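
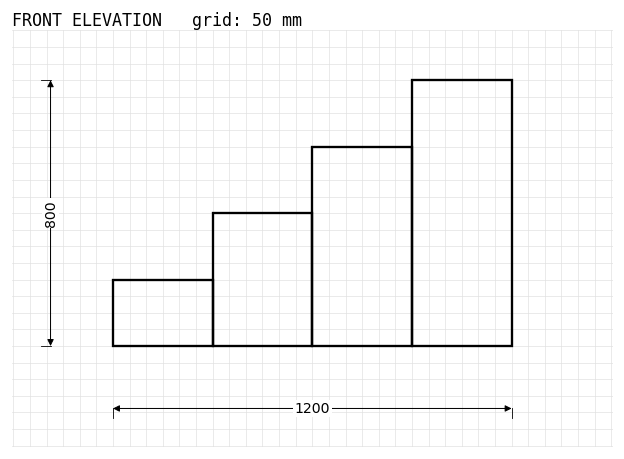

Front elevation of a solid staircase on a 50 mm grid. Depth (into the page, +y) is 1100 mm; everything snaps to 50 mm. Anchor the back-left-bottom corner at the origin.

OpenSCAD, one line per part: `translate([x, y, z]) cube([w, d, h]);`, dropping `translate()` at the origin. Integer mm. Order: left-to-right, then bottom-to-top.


cube([300, 1100, 200]);
translate([300, 0, 0]) cube([300, 1100, 400]);
translate([600, 0, 0]) cube([300, 1100, 600]);
translate([900, 0, 0]) cube([300, 1100, 800]);


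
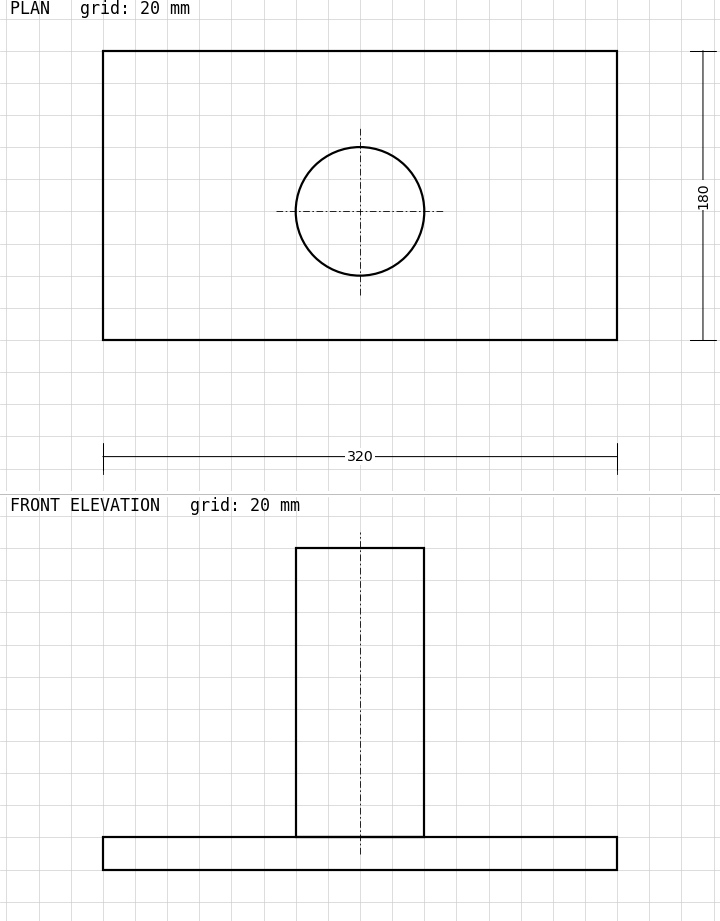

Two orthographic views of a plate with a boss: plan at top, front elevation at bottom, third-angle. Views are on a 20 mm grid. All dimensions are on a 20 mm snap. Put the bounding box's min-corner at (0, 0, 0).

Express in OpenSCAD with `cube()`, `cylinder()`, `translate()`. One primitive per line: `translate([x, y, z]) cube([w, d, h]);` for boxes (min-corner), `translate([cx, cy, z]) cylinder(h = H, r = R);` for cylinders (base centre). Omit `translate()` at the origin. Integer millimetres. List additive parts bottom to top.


cube([320, 180, 20]);
translate([160, 80, 20]) cylinder(h = 180, r = 40);


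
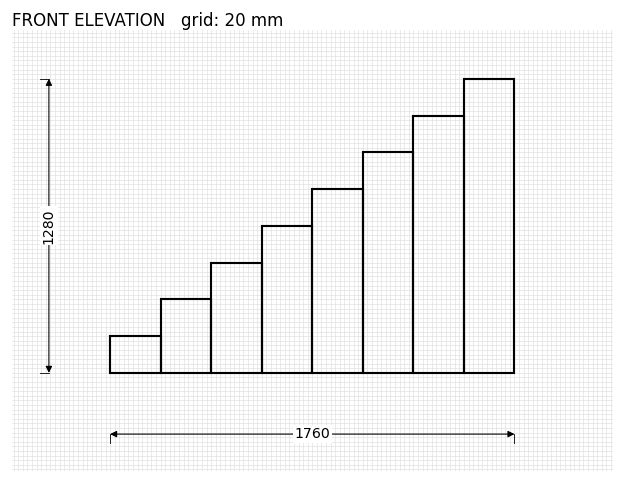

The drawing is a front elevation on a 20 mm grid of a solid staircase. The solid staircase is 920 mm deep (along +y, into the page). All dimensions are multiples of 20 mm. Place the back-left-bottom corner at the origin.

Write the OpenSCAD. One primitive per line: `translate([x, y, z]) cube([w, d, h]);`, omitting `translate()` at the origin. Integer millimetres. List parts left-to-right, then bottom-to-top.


cube([220, 920, 160]);
translate([220, 0, 0]) cube([220, 920, 320]);
translate([440, 0, 0]) cube([220, 920, 480]);
translate([660, 0, 0]) cube([220, 920, 640]);
translate([880, 0, 0]) cube([220, 920, 800]);
translate([1100, 0, 0]) cube([220, 920, 960]);
translate([1320, 0, 0]) cube([220, 920, 1120]);
translate([1540, 0, 0]) cube([220, 920, 1280]);


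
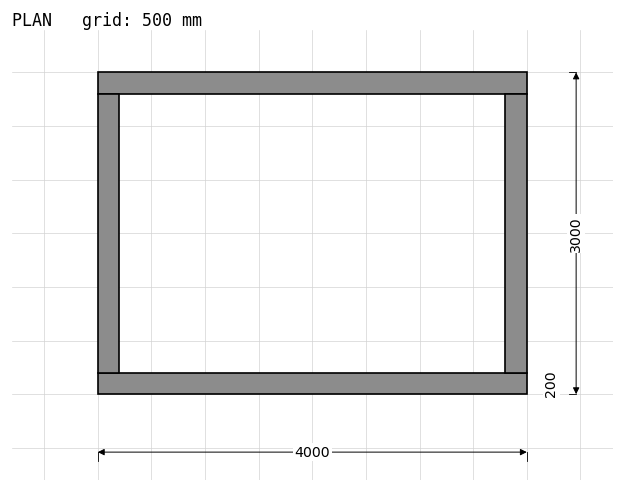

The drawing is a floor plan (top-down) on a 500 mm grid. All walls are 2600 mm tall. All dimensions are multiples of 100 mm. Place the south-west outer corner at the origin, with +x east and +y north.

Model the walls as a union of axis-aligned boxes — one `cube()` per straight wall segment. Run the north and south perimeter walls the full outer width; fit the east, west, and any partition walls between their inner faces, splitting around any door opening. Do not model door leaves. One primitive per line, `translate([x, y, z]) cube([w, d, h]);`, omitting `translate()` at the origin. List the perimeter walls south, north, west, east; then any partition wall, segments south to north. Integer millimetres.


cube([4000, 200, 2600]);
translate([0, 2800, 0]) cube([4000, 200, 2600]);
translate([0, 200, 0]) cube([200, 2600, 2600]);
translate([3800, 200, 0]) cube([200, 2600, 2600]);


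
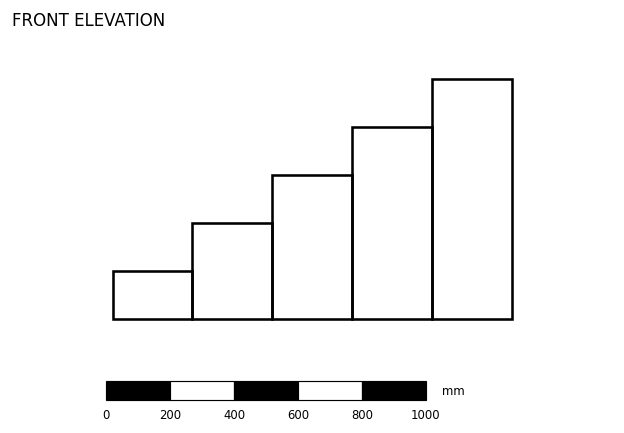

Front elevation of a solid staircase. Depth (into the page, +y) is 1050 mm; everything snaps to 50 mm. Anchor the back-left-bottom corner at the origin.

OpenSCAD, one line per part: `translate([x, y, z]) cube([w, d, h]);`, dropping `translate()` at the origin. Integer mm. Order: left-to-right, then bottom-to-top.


cube([250, 1050, 150]);
translate([250, 0, 0]) cube([250, 1050, 300]);
translate([500, 0, 0]) cube([250, 1050, 450]);
translate([750, 0, 0]) cube([250, 1050, 600]);
translate([1000, 0, 0]) cube([250, 1050, 750]);


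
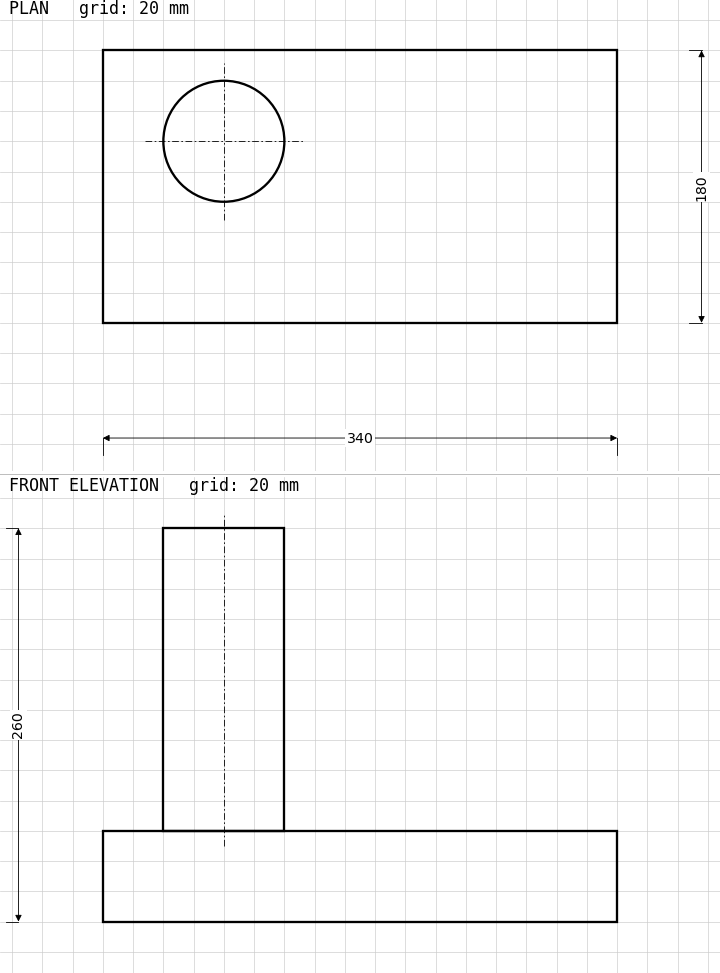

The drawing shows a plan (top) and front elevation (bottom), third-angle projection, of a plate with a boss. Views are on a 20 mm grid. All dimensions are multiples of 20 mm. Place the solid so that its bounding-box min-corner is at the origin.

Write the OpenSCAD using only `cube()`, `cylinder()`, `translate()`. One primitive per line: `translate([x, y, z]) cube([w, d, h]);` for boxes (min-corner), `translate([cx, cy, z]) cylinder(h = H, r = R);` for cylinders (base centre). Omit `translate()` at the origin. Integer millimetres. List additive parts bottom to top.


cube([340, 180, 60]);
translate([80, 120, 60]) cylinder(h = 200, r = 40);


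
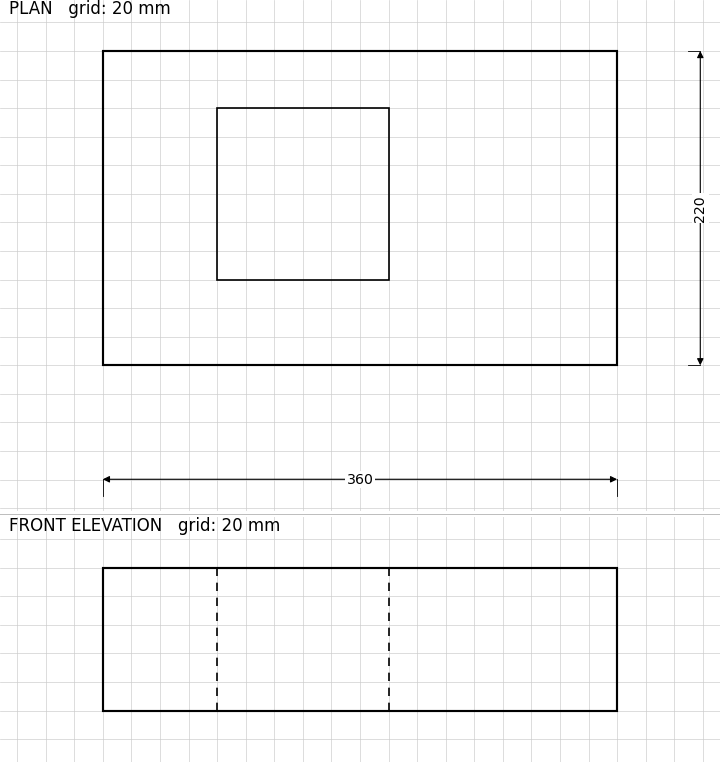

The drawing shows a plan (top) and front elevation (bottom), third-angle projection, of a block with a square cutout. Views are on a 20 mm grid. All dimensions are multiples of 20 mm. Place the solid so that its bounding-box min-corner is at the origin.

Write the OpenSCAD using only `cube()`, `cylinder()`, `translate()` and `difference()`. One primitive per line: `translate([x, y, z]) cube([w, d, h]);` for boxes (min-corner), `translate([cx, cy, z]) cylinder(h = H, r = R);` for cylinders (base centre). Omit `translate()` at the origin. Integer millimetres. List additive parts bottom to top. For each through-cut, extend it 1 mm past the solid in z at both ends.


difference() {
  cube([360, 220, 100]);
  translate([80, 60, -1]) cube([120, 120, 102]);
}


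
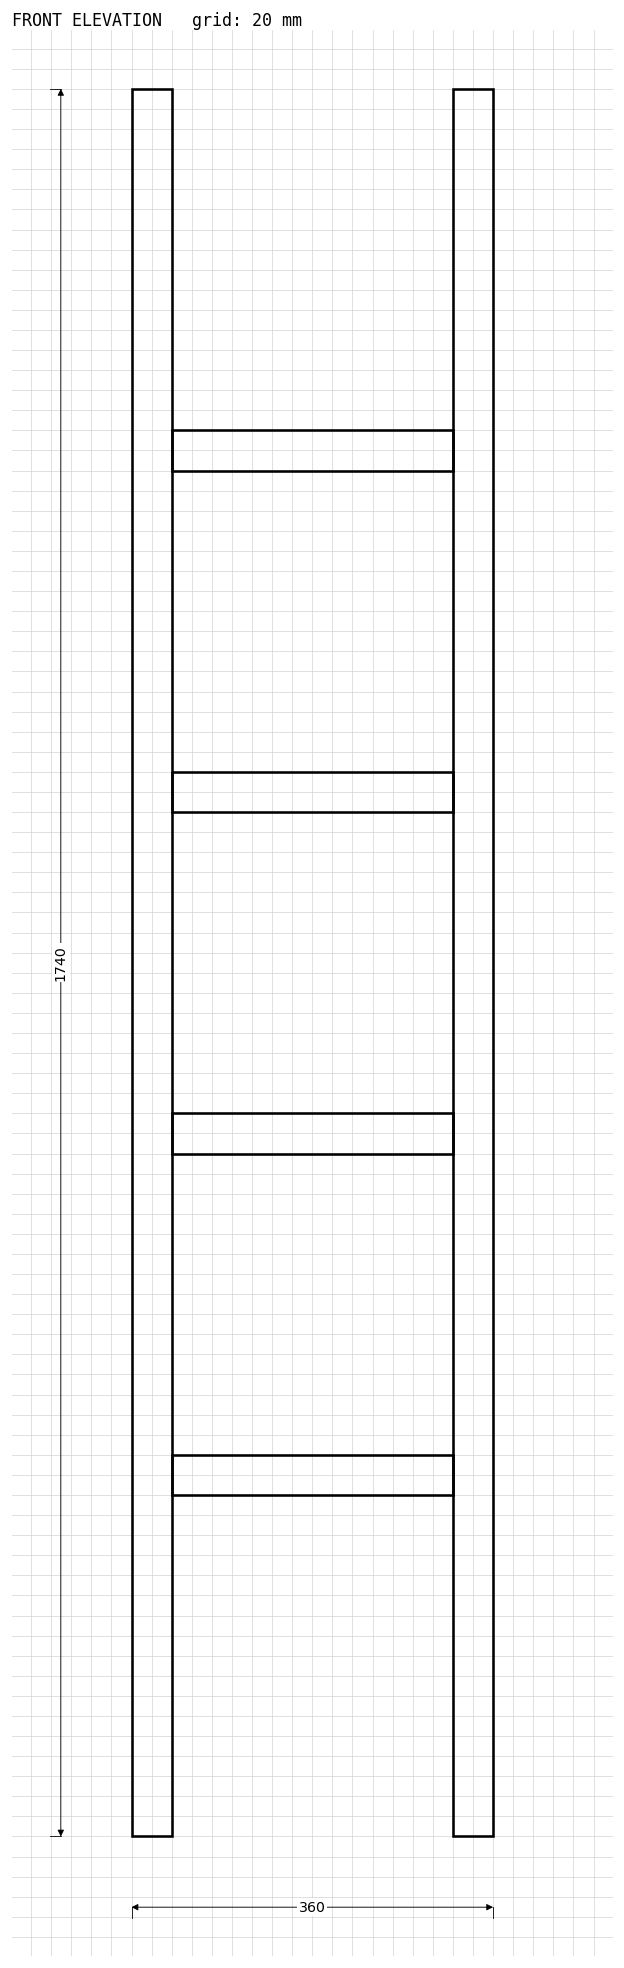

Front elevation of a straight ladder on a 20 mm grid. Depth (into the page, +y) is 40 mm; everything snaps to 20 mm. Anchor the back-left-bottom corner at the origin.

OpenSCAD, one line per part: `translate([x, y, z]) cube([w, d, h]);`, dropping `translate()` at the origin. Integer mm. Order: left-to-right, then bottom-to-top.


cube([40, 40, 1740]);
translate([40, 0, 340]) cube([280, 40, 40]);
translate([40, 0, 680]) cube([280, 40, 40]);
translate([40, 0, 1020]) cube([280, 40, 40]);
translate([40, 0, 1360]) cube([280, 40, 40]);
translate([320, 0, 0]) cube([40, 40, 1740]);


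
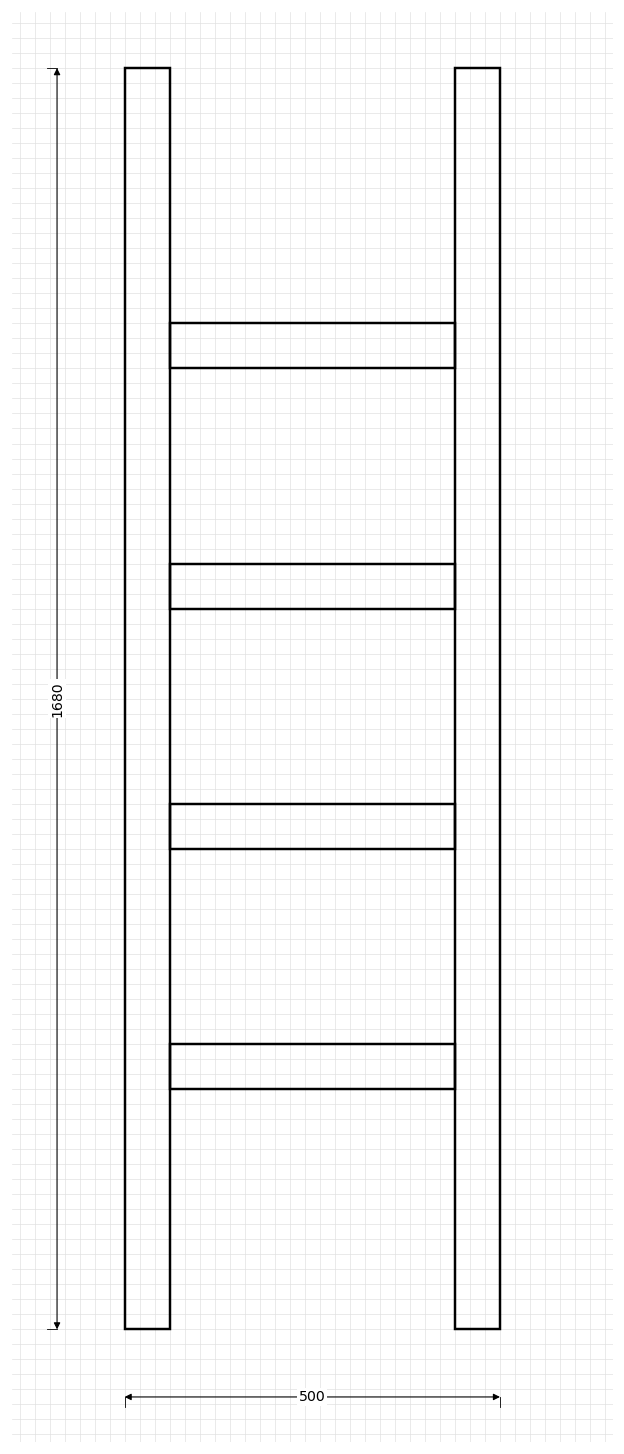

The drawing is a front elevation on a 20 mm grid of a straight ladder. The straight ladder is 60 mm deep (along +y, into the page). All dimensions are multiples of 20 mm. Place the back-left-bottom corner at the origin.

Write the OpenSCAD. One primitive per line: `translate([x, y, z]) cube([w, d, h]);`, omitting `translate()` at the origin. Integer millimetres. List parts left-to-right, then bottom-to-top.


cube([60, 60, 1680]);
translate([60, 0, 320]) cube([380, 60, 60]);
translate([60, 0, 640]) cube([380, 60, 60]);
translate([60, 0, 960]) cube([380, 60, 60]);
translate([60, 0, 1280]) cube([380, 60, 60]);
translate([440, 0, 0]) cube([60, 60, 1680]);


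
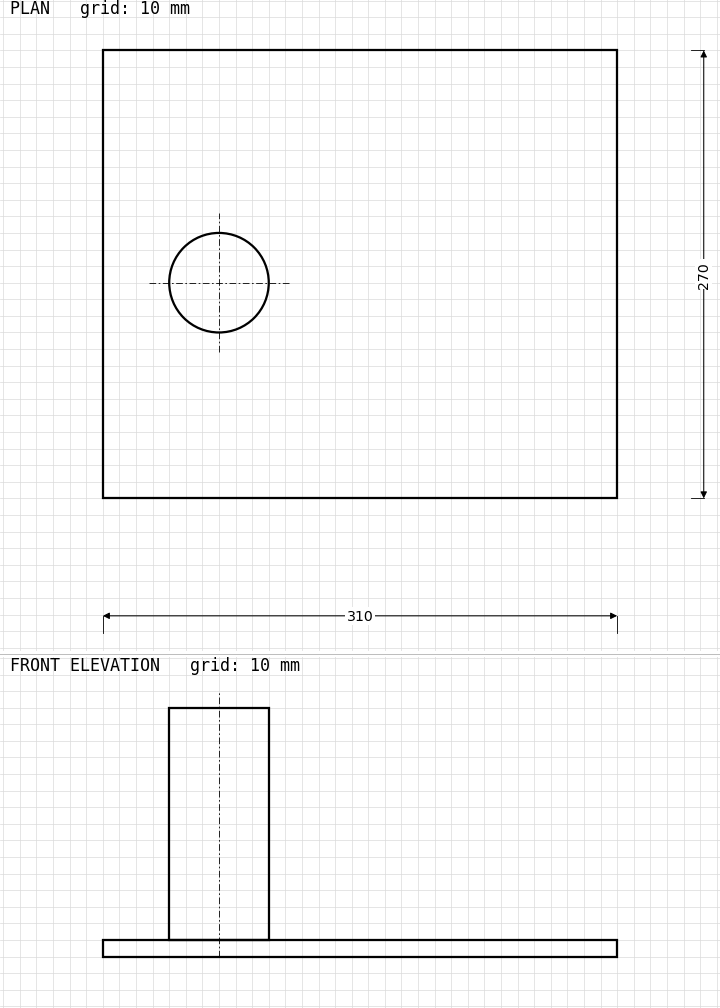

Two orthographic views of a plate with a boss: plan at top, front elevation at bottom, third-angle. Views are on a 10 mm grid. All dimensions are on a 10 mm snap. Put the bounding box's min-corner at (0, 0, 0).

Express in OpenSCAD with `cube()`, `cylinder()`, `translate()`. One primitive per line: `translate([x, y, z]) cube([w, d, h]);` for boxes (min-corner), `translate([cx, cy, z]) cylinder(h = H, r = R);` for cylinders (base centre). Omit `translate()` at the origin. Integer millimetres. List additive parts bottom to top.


cube([310, 270, 10]);
translate([70, 130, 10]) cylinder(h = 140, r = 30);


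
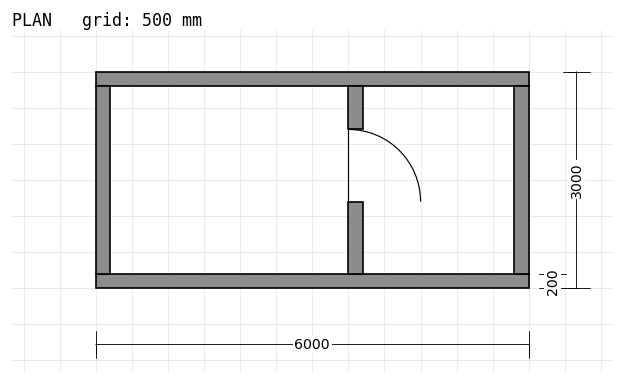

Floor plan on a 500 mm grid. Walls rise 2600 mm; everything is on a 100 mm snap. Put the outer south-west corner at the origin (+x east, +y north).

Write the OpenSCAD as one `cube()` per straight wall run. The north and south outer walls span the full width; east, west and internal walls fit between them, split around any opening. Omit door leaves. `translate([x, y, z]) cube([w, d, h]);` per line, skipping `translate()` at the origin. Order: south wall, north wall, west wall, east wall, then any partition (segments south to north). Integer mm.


cube([6000, 200, 2600]);
translate([0, 2800, 0]) cube([6000, 200, 2600]);
translate([0, 200, 0]) cube([200, 2600, 2600]);
translate([5800, 200, 0]) cube([200, 2600, 2600]);
translate([3500, 200, 0]) cube([200, 1000, 2600]);
translate([3500, 2200, 0]) cube([200, 600, 2600]);


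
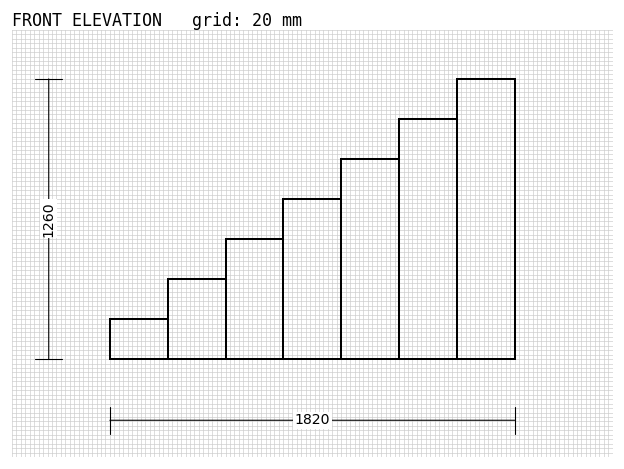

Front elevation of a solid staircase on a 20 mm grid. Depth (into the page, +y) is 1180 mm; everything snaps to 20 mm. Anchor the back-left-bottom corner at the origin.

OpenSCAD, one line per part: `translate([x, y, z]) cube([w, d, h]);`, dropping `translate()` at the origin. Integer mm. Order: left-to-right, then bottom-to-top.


cube([260, 1180, 180]);
translate([260, 0, 0]) cube([260, 1180, 360]);
translate([520, 0, 0]) cube([260, 1180, 540]);
translate([780, 0, 0]) cube([260, 1180, 720]);
translate([1040, 0, 0]) cube([260, 1180, 900]);
translate([1300, 0, 0]) cube([260, 1180, 1080]);
translate([1560, 0, 0]) cube([260, 1180, 1260]);


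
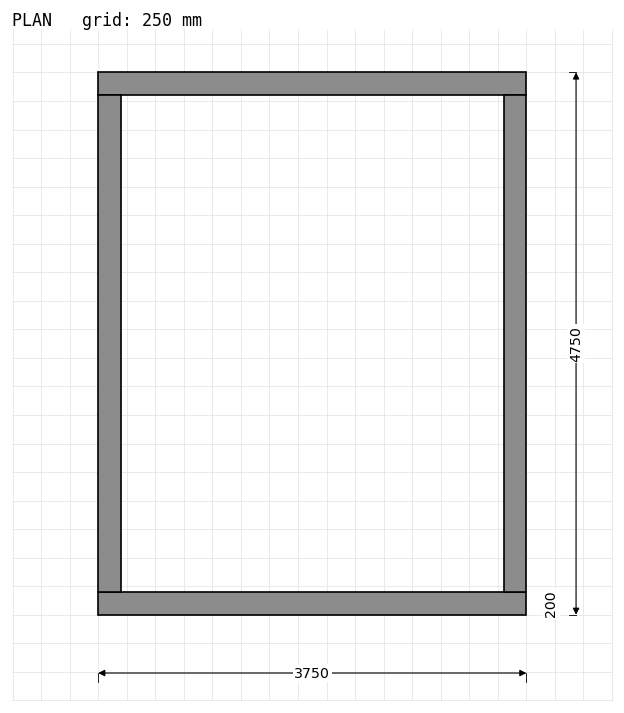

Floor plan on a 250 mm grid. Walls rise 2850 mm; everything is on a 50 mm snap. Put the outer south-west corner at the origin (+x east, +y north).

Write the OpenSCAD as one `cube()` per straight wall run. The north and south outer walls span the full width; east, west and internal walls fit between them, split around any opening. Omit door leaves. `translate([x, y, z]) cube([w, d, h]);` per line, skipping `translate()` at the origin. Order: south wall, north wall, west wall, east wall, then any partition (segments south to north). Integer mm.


cube([3750, 200, 2850]);
translate([0, 4550, 0]) cube([3750, 200, 2850]);
translate([0, 200, 0]) cube([200, 4350, 2850]);
translate([3550, 200, 0]) cube([200, 4350, 2850]);


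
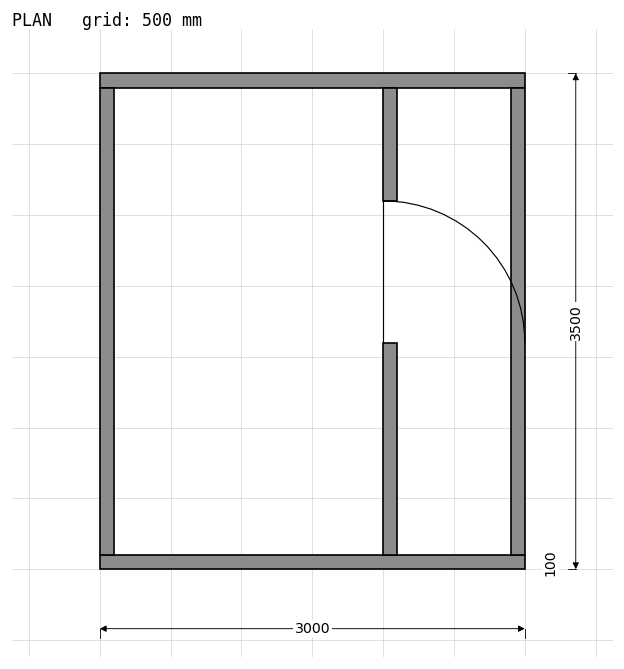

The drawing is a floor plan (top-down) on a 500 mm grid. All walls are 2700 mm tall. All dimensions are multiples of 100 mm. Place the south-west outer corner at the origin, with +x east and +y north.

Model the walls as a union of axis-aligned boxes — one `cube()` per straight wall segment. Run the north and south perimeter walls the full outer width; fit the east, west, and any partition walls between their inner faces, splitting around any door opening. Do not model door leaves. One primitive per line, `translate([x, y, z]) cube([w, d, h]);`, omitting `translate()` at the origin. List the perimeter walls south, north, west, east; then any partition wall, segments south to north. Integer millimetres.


cube([3000, 100, 2700]);
translate([0, 3400, 0]) cube([3000, 100, 2700]);
translate([0, 100, 0]) cube([100, 3300, 2700]);
translate([2900, 100, 0]) cube([100, 3300, 2700]);
translate([2000, 100, 0]) cube([100, 1500, 2700]);
translate([2000, 2600, 0]) cube([100, 800, 2700]);


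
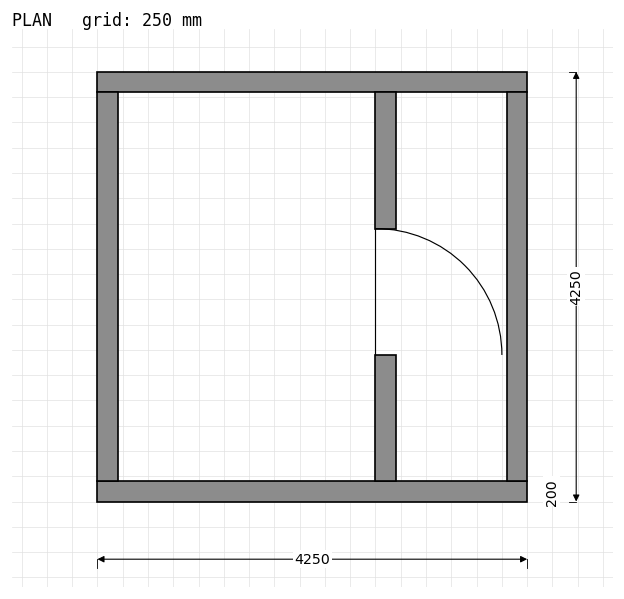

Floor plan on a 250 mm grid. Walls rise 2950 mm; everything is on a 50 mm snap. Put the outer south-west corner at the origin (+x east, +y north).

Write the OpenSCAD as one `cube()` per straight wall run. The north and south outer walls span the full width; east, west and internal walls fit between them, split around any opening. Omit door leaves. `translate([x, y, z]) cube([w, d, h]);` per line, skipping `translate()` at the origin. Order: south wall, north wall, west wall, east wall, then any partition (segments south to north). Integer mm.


cube([4250, 200, 2950]);
translate([0, 4050, 0]) cube([4250, 200, 2950]);
translate([0, 200, 0]) cube([200, 3850, 2950]);
translate([4050, 200, 0]) cube([200, 3850, 2950]);
translate([2750, 200, 0]) cube([200, 1250, 2950]);
translate([2750, 2700, 0]) cube([200, 1350, 2950]);


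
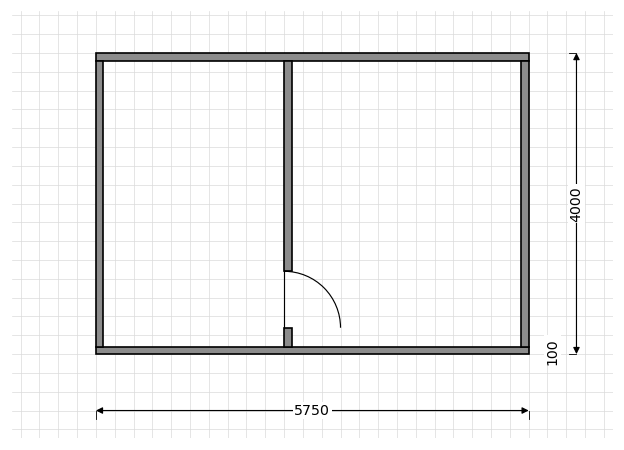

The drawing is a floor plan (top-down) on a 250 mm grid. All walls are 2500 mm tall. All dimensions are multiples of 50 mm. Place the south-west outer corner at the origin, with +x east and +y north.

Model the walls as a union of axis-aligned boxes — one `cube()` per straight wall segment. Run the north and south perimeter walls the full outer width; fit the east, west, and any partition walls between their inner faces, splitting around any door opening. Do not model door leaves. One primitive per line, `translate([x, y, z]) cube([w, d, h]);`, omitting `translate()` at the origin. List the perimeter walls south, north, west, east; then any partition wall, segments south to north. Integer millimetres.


cube([5750, 100, 2500]);
translate([0, 3900, 0]) cube([5750, 100, 2500]);
translate([0, 100, 0]) cube([100, 3800, 2500]);
translate([5650, 100, 0]) cube([100, 3800, 2500]);
translate([2500, 100, 0]) cube([100, 250, 2500]);
translate([2500, 1100, 0]) cube([100, 2800, 2500]);


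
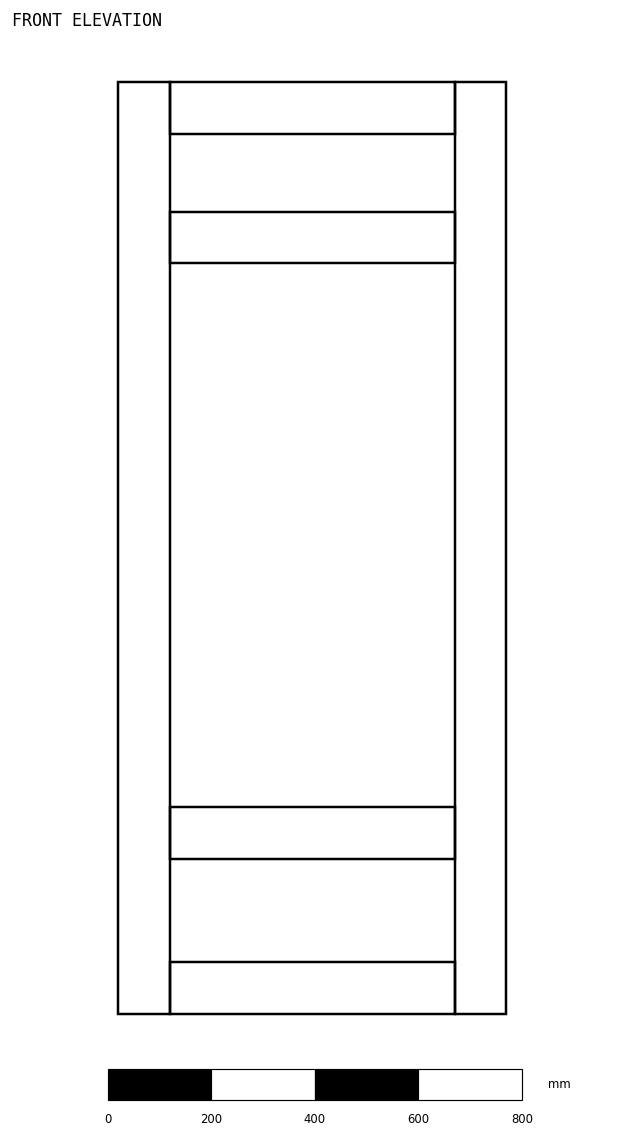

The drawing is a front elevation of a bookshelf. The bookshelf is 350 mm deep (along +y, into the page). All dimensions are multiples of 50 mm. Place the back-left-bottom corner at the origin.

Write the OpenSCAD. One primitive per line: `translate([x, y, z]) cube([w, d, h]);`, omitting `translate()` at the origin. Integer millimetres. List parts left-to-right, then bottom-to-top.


cube([100, 350, 1800]);
translate([100, 0, 0]) cube([550, 350, 100]);
translate([100, 0, 300]) cube([550, 350, 100]);
translate([100, 0, 1450]) cube([550, 350, 100]);
translate([100, 0, 1700]) cube([550, 350, 100]);
translate([650, 0, 0]) cube([100, 350, 1800]);


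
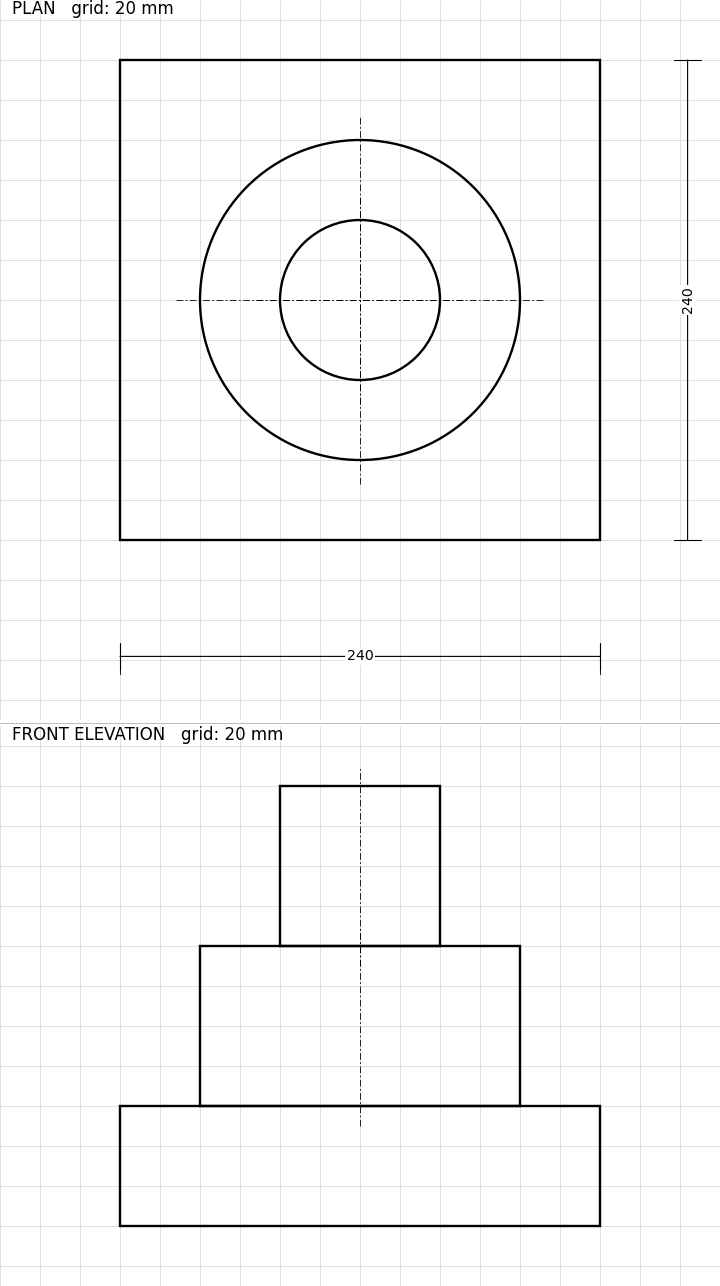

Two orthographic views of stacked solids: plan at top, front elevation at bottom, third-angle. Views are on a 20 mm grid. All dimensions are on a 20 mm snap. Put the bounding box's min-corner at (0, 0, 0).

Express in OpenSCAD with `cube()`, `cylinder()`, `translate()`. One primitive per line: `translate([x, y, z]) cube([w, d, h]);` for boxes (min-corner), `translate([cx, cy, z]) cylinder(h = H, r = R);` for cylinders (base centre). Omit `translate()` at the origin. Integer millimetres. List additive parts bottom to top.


cube([240, 240, 60]);
translate([120, 120, 60]) cylinder(h = 80, r = 80);
translate([120, 120, 140]) cylinder(h = 80, r = 40);


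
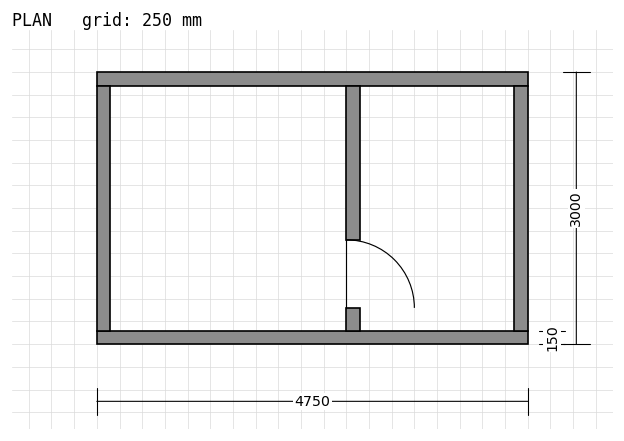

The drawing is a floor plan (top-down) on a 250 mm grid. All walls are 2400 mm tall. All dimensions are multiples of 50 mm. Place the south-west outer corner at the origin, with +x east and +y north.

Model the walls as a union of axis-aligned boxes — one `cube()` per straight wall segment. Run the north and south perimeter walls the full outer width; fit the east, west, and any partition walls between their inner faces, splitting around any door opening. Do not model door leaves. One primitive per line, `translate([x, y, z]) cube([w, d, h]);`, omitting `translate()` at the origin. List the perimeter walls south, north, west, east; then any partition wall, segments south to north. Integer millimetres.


cube([4750, 150, 2400]);
translate([0, 2850, 0]) cube([4750, 150, 2400]);
translate([0, 150, 0]) cube([150, 2700, 2400]);
translate([4600, 150, 0]) cube([150, 2700, 2400]);
translate([2750, 150, 0]) cube([150, 250, 2400]);
translate([2750, 1150, 0]) cube([150, 1700, 2400]);


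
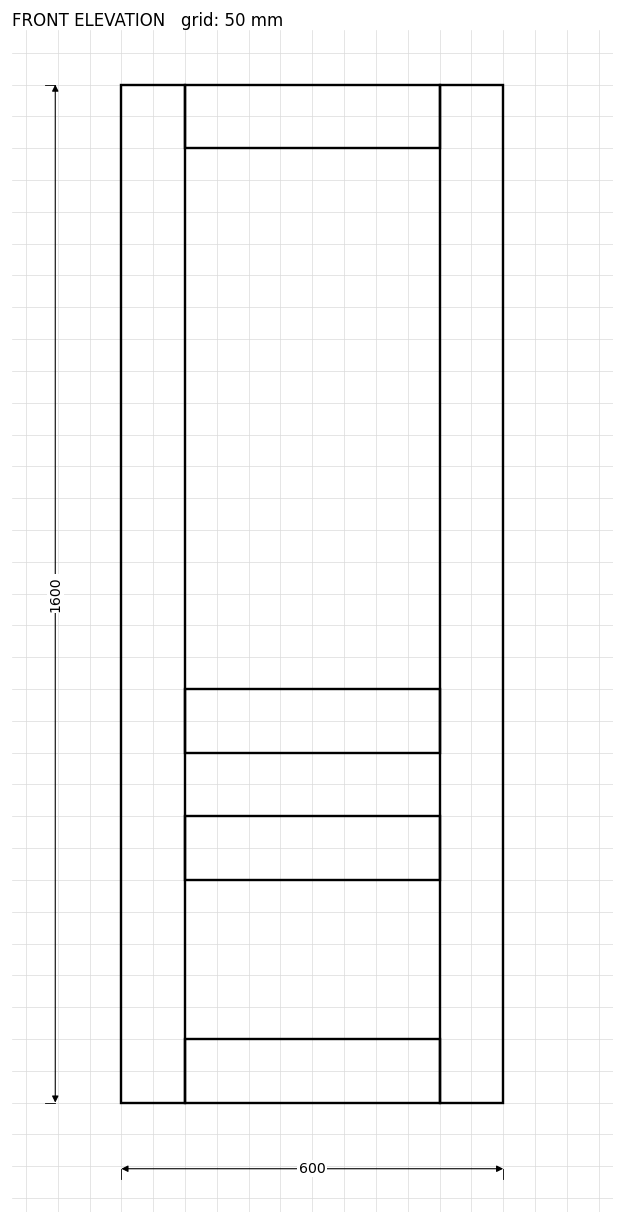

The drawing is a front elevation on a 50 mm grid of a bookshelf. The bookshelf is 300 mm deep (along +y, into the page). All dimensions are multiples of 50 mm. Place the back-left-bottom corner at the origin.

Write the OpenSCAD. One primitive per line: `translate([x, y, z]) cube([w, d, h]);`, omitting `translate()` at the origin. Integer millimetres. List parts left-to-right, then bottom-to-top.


cube([100, 300, 1600]);
translate([100, 0, 0]) cube([400, 300, 100]);
translate([100, 0, 350]) cube([400, 300, 100]);
translate([100, 0, 550]) cube([400, 300, 100]);
translate([100, 0, 1500]) cube([400, 300, 100]);
translate([500, 0, 0]) cube([100, 300, 1600]);


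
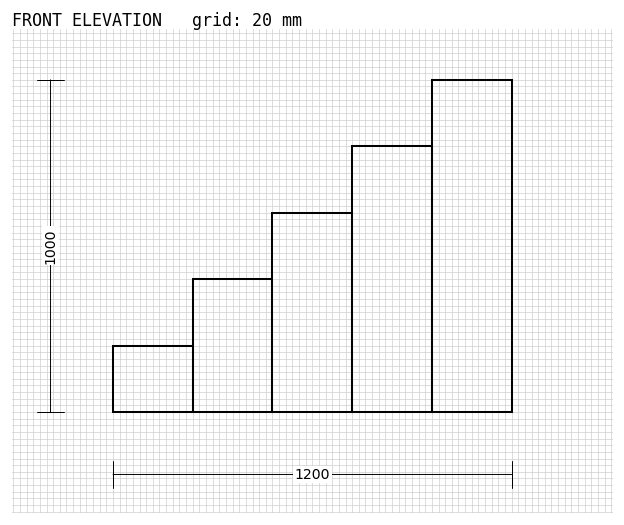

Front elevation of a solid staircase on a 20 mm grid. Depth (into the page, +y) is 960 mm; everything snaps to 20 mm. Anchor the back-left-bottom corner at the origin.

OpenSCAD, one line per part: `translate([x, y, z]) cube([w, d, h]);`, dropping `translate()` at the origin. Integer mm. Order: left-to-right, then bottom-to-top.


cube([240, 960, 200]);
translate([240, 0, 0]) cube([240, 960, 400]);
translate([480, 0, 0]) cube([240, 960, 600]);
translate([720, 0, 0]) cube([240, 960, 800]);
translate([960, 0, 0]) cube([240, 960, 1000]);


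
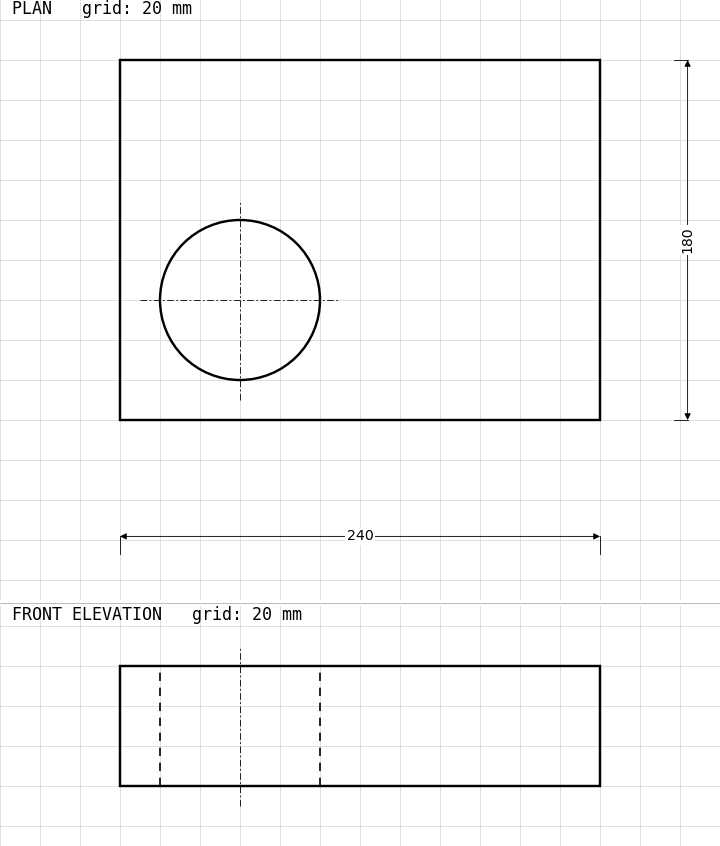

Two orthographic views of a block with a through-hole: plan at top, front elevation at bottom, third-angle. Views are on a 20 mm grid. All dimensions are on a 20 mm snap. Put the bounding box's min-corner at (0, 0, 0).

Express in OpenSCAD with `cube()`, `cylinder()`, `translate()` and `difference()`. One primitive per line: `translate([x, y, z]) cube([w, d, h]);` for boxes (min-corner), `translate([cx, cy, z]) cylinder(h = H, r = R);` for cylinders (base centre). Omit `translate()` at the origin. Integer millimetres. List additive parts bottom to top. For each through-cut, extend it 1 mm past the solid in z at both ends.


difference() {
  cube([240, 180, 60]);
  translate([60, 60, -1]) cylinder(h = 62, r = 40);
}


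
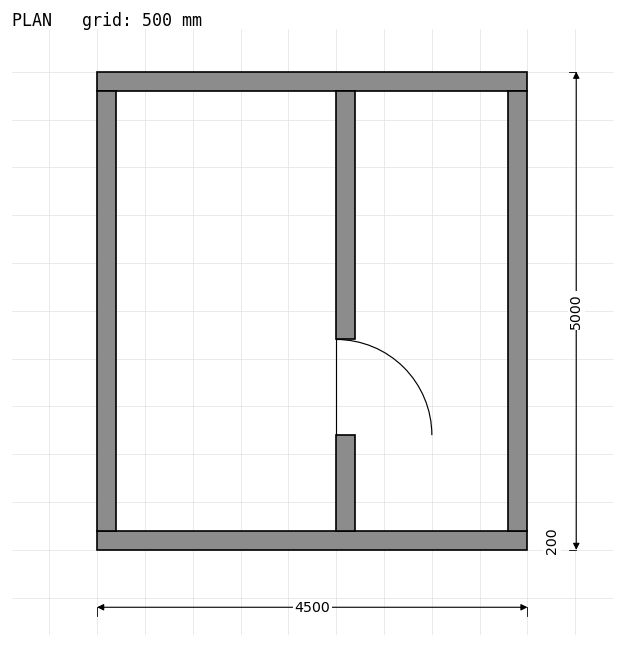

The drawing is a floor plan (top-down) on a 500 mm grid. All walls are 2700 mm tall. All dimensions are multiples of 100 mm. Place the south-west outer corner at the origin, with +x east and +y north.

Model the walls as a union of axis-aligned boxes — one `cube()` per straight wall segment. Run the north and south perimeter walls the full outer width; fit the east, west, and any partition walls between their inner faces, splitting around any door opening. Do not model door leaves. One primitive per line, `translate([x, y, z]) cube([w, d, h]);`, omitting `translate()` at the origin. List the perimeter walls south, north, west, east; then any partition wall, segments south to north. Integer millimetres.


cube([4500, 200, 2700]);
translate([0, 4800, 0]) cube([4500, 200, 2700]);
translate([0, 200, 0]) cube([200, 4600, 2700]);
translate([4300, 200, 0]) cube([200, 4600, 2700]);
translate([2500, 200, 0]) cube([200, 1000, 2700]);
translate([2500, 2200, 0]) cube([200, 2600, 2700]);


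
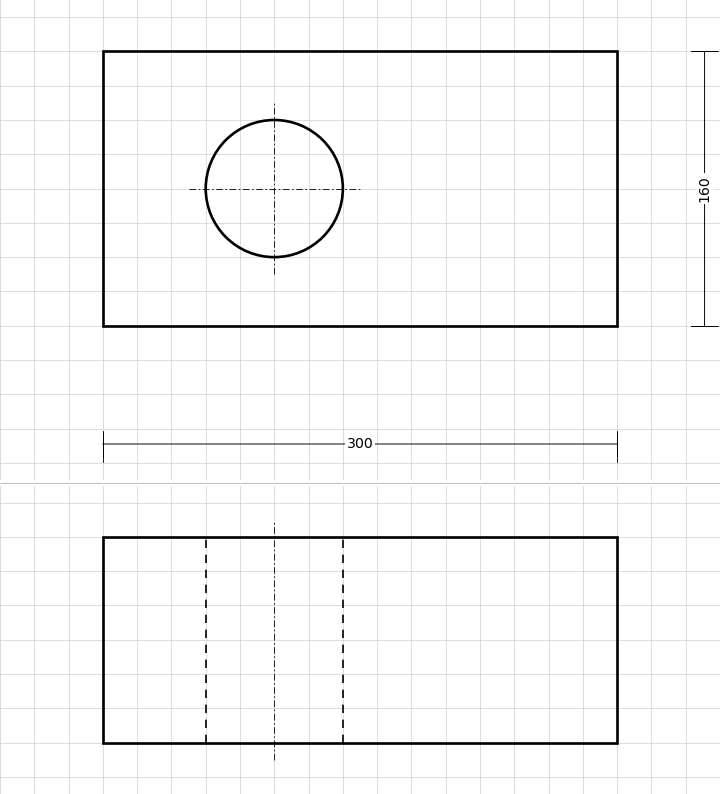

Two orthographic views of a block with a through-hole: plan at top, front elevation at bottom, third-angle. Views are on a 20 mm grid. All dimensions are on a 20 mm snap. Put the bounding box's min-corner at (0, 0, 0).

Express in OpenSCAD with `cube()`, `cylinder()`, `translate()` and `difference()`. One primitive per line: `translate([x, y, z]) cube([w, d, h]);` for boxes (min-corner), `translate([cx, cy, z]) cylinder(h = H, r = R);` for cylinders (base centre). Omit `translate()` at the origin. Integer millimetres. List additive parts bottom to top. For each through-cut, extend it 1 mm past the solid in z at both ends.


difference() {
  cube([300, 160, 120]);
  translate([100, 80, -1]) cylinder(h = 122, r = 40);
}


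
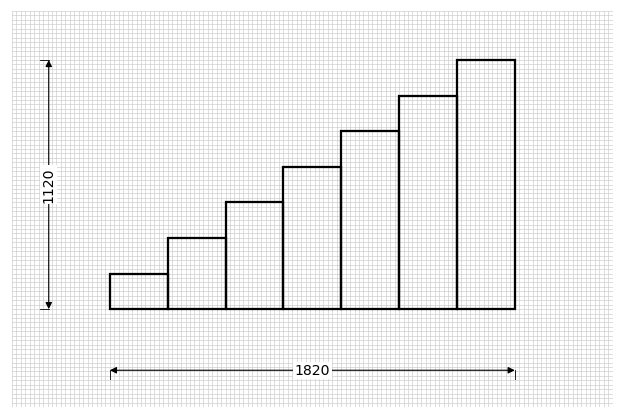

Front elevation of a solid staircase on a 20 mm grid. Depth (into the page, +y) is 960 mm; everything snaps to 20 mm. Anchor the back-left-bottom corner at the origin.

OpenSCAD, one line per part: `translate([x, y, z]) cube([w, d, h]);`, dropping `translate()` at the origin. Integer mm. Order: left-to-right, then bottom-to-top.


cube([260, 960, 160]);
translate([260, 0, 0]) cube([260, 960, 320]);
translate([520, 0, 0]) cube([260, 960, 480]);
translate([780, 0, 0]) cube([260, 960, 640]);
translate([1040, 0, 0]) cube([260, 960, 800]);
translate([1300, 0, 0]) cube([260, 960, 960]);
translate([1560, 0, 0]) cube([260, 960, 1120]);


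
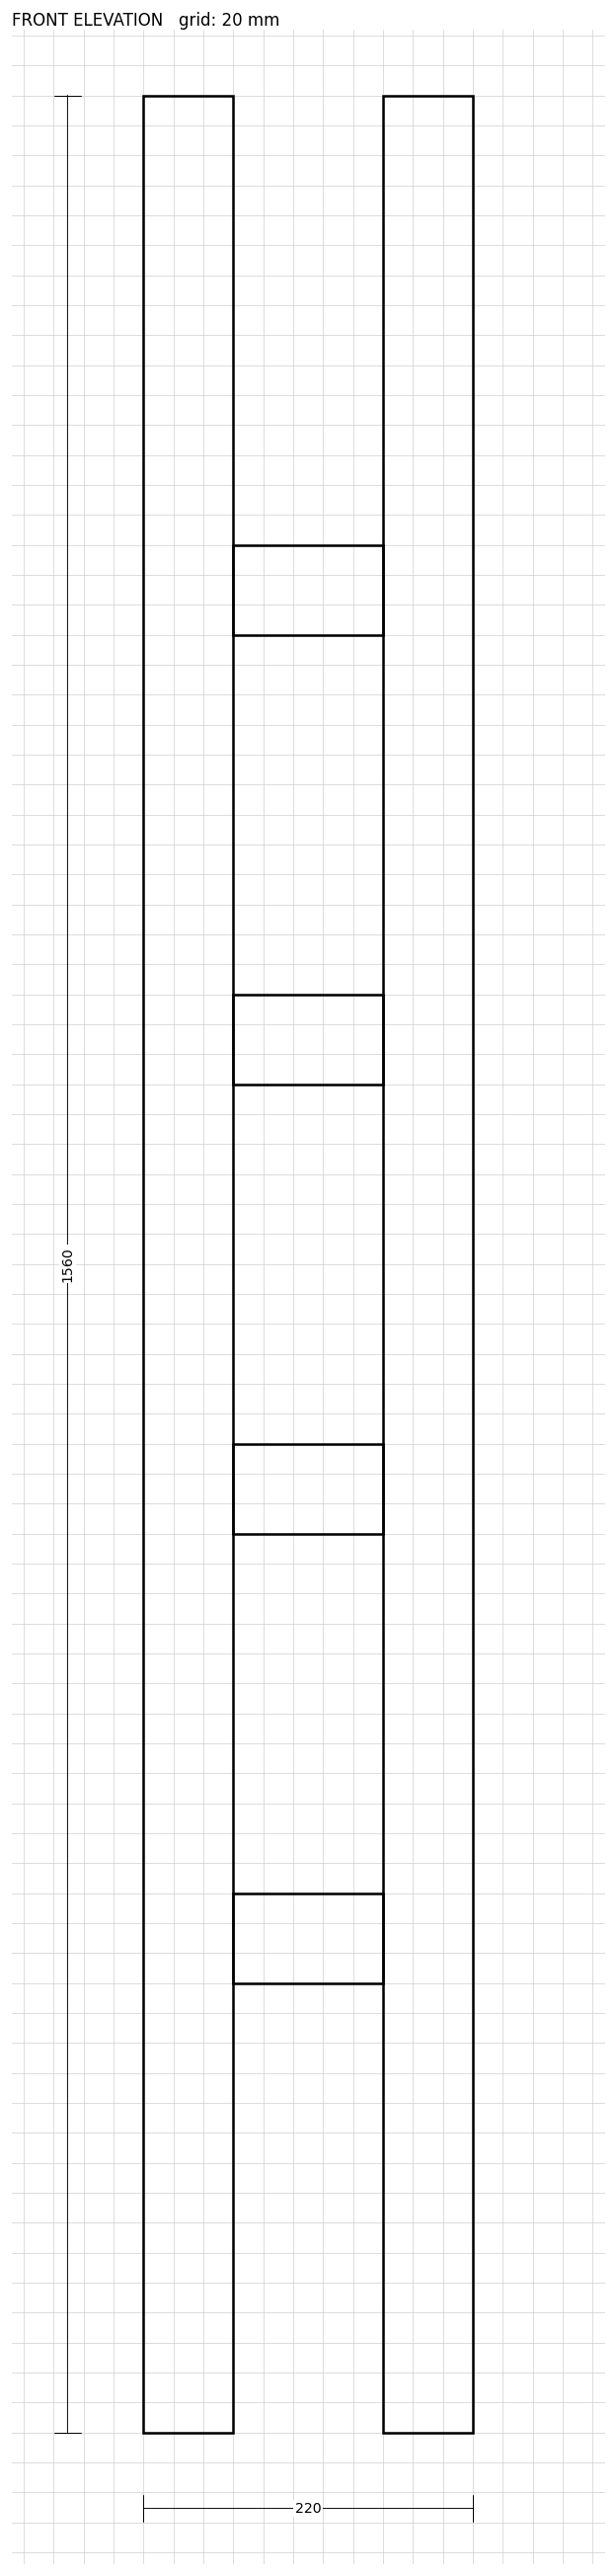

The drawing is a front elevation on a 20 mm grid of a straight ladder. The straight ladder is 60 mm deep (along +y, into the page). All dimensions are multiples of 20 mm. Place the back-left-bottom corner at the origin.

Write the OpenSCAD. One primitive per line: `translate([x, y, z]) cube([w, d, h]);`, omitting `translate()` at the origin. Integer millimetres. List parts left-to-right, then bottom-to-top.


cube([60, 60, 1560]);
translate([60, 0, 300]) cube([100, 60, 60]);
translate([60, 0, 600]) cube([100, 60, 60]);
translate([60, 0, 900]) cube([100, 60, 60]);
translate([60, 0, 1200]) cube([100, 60, 60]);
translate([160, 0, 0]) cube([60, 60, 1560]);


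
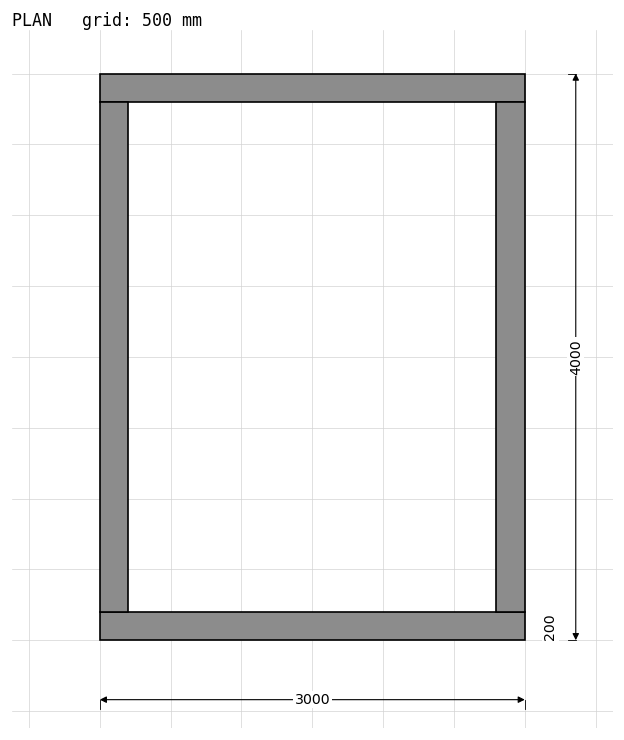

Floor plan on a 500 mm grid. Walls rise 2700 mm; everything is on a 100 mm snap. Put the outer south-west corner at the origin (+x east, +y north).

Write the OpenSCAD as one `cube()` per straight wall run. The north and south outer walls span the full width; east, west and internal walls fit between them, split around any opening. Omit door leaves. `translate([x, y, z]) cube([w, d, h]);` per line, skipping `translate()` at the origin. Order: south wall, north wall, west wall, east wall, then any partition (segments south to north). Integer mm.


cube([3000, 200, 2700]);
translate([0, 3800, 0]) cube([3000, 200, 2700]);
translate([0, 200, 0]) cube([200, 3600, 2700]);
translate([2800, 200, 0]) cube([200, 3600, 2700]);


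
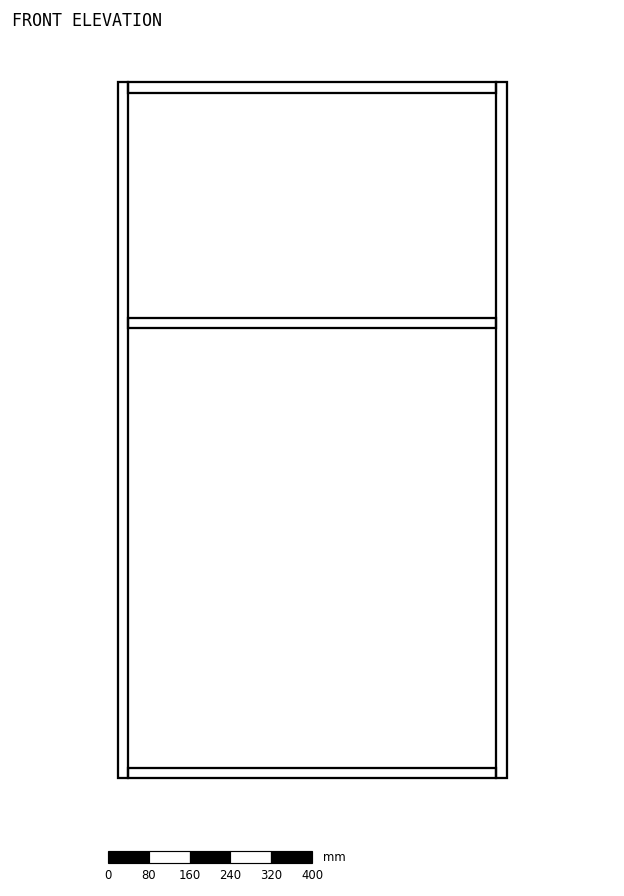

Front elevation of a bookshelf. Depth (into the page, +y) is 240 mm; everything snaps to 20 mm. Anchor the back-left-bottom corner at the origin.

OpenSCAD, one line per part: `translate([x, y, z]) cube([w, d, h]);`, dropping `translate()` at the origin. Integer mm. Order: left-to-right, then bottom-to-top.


cube([20, 240, 1360]);
translate([20, 0, 0]) cube([720, 240, 20]);
translate([20, 0, 880]) cube([720, 240, 20]);
translate([20, 0, 1340]) cube([720, 240, 20]);
translate([740, 0, 0]) cube([20, 240, 1360]);


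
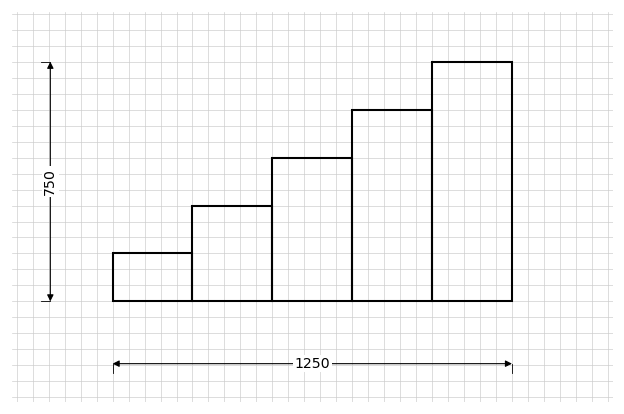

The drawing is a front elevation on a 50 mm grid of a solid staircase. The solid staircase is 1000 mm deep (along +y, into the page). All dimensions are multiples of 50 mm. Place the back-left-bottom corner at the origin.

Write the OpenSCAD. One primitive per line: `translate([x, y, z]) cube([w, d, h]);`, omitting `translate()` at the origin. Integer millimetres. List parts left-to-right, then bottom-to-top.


cube([250, 1000, 150]);
translate([250, 0, 0]) cube([250, 1000, 300]);
translate([500, 0, 0]) cube([250, 1000, 450]);
translate([750, 0, 0]) cube([250, 1000, 600]);
translate([1000, 0, 0]) cube([250, 1000, 750]);


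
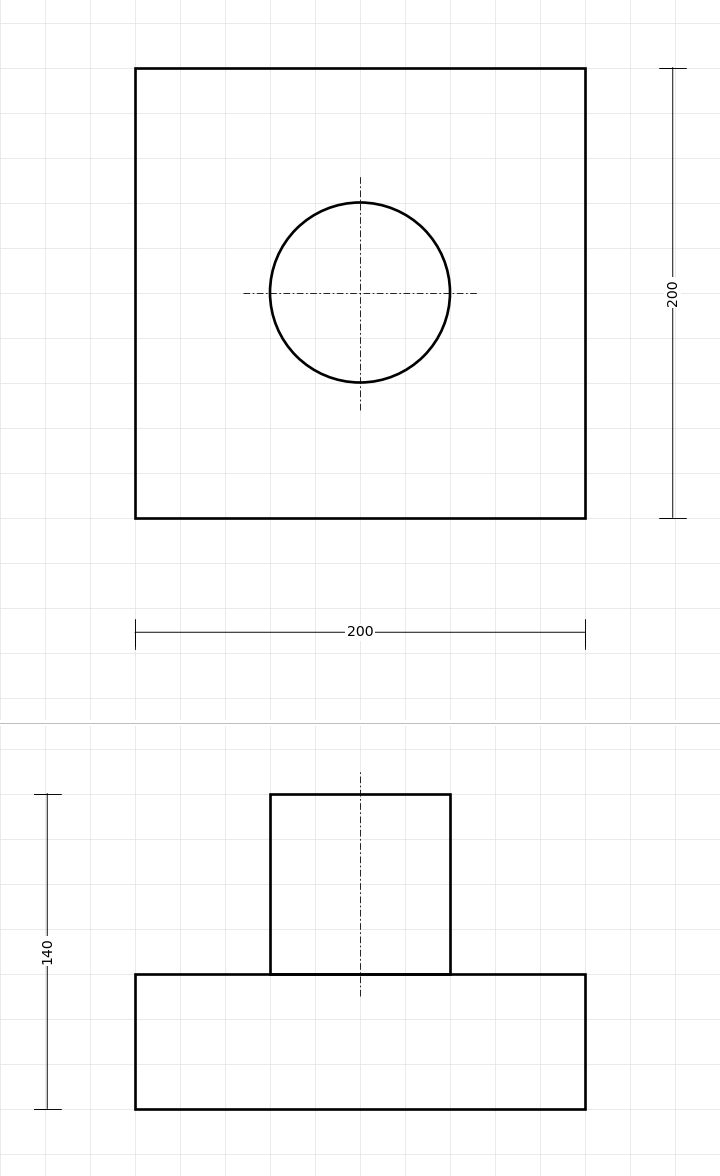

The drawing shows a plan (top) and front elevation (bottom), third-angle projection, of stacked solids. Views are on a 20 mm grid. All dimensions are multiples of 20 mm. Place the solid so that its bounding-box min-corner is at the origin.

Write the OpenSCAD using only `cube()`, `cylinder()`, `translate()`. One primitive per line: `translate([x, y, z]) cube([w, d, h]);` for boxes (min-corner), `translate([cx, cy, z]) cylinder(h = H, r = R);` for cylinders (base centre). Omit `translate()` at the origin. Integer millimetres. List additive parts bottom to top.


cube([200, 200, 60]);
translate([100, 100, 60]) cylinder(h = 80, r = 40);


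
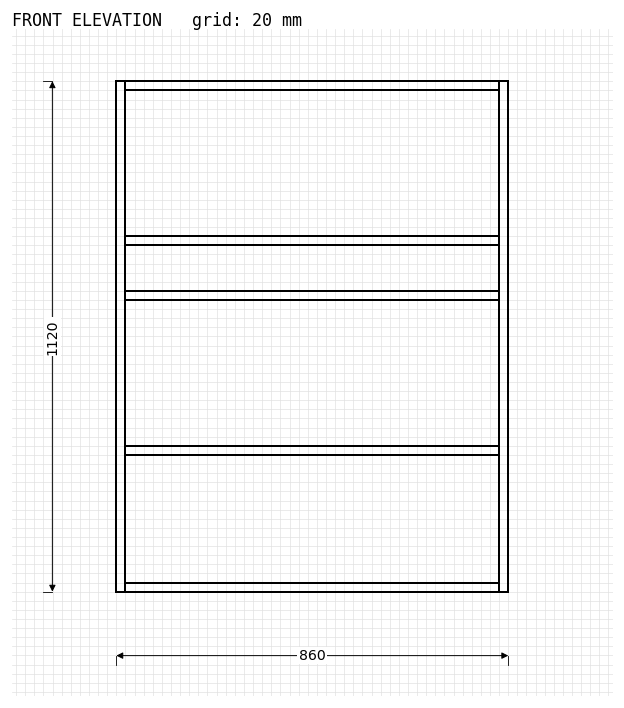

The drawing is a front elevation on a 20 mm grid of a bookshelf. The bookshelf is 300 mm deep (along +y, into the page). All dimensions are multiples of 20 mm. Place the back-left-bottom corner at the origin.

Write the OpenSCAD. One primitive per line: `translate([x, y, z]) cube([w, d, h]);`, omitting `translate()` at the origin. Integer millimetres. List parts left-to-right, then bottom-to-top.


cube([20, 300, 1120]);
translate([20, 0, 0]) cube([820, 300, 20]);
translate([20, 0, 300]) cube([820, 300, 20]);
translate([20, 0, 640]) cube([820, 300, 20]);
translate([20, 0, 760]) cube([820, 300, 20]);
translate([20, 0, 1100]) cube([820, 300, 20]);
translate([840, 0, 0]) cube([20, 300, 1120]);


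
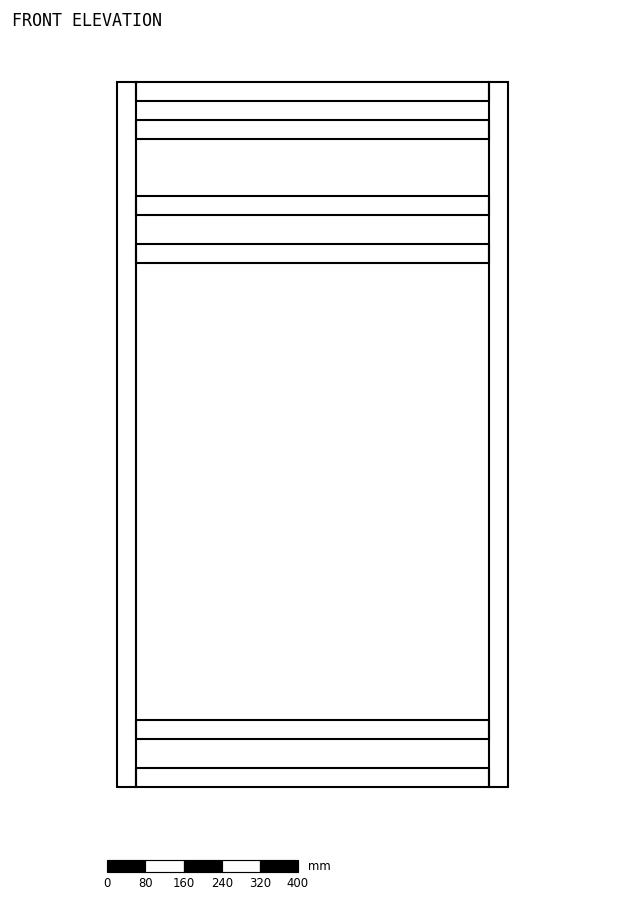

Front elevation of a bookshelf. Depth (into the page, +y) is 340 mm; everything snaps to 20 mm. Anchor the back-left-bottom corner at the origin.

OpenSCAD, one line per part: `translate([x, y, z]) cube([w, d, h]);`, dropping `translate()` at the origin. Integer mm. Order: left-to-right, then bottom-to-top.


cube([40, 340, 1480]);
translate([40, 0, 0]) cube([740, 340, 40]);
translate([40, 0, 100]) cube([740, 340, 40]);
translate([40, 0, 1100]) cube([740, 340, 40]);
translate([40, 0, 1200]) cube([740, 340, 40]);
translate([40, 0, 1360]) cube([740, 340, 40]);
translate([40, 0, 1440]) cube([740, 340, 40]);
translate([780, 0, 0]) cube([40, 340, 1480]);


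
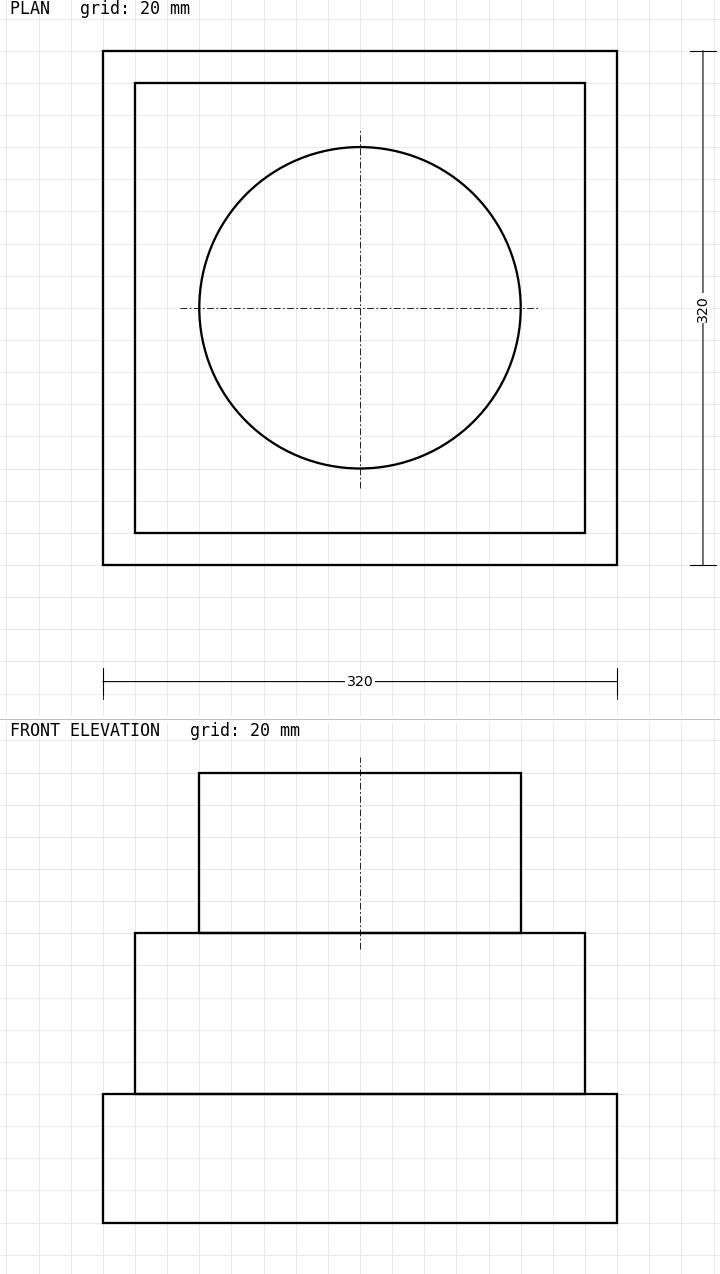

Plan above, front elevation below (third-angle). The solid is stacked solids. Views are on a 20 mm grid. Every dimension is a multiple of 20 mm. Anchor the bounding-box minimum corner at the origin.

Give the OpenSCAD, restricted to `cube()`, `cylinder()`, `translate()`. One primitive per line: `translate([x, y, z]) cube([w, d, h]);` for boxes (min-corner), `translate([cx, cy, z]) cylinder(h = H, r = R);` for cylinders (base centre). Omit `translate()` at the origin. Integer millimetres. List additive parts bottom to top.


cube([320, 320, 80]);
translate([20, 20, 80]) cube([280, 280, 100]);
translate([160, 160, 180]) cylinder(h = 100, r = 100);


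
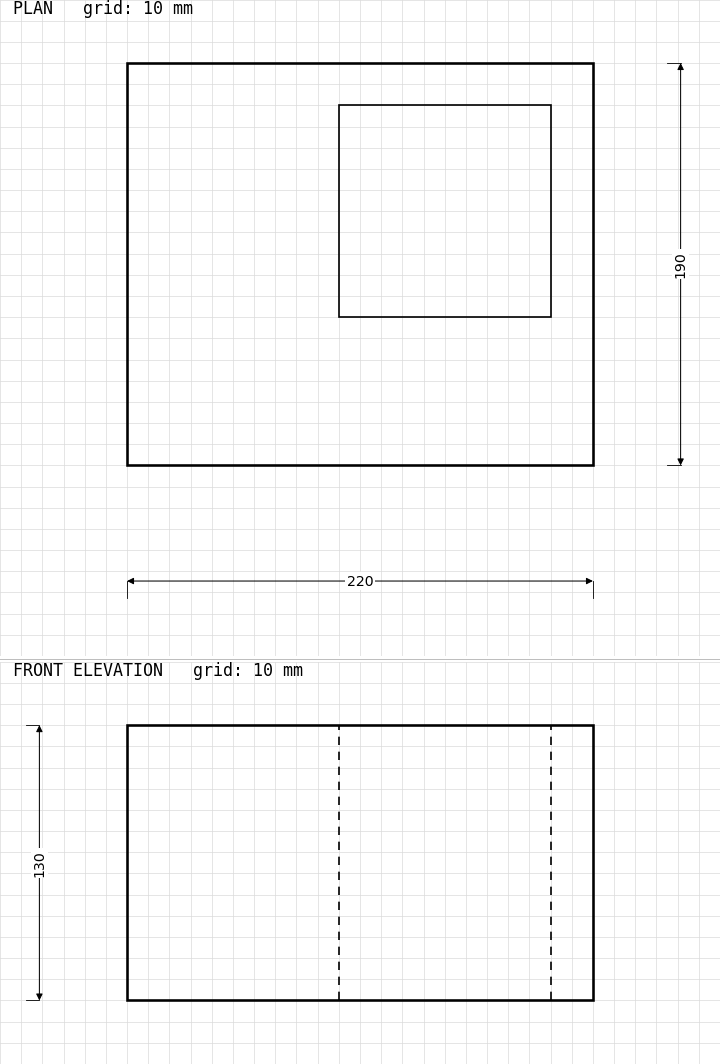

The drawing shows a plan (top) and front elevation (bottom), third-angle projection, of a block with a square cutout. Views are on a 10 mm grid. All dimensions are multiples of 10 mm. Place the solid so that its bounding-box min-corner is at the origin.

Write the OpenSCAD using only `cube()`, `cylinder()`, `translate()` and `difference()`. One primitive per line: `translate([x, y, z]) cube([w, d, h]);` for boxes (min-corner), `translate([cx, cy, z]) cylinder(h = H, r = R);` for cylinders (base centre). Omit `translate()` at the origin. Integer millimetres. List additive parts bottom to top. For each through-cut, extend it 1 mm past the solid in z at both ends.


difference() {
  cube([220, 190, 130]);
  translate([100, 70, -1]) cube([100, 100, 132]);
}


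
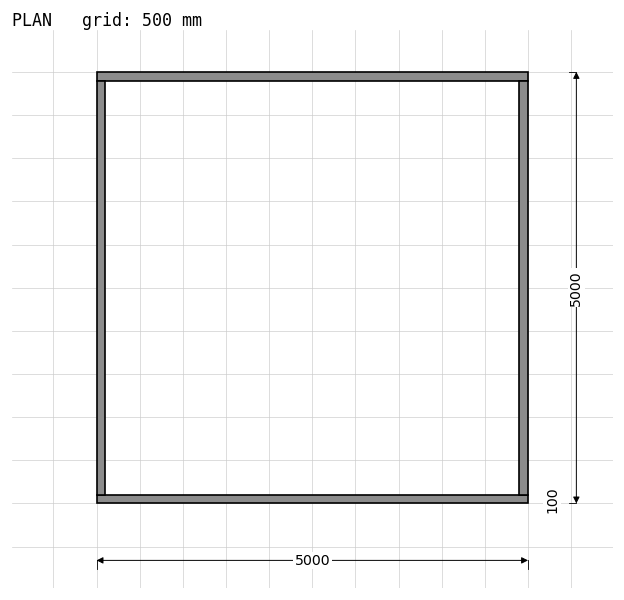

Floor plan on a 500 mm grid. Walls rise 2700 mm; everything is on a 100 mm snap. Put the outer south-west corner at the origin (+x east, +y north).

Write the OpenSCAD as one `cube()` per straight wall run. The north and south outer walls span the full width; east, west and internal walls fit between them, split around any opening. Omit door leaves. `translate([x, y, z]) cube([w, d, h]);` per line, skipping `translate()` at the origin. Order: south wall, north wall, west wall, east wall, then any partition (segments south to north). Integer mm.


cube([5000, 100, 2700]);
translate([0, 4900, 0]) cube([5000, 100, 2700]);
translate([0, 100, 0]) cube([100, 4800, 2700]);
translate([4900, 100, 0]) cube([100, 4800, 2700]);


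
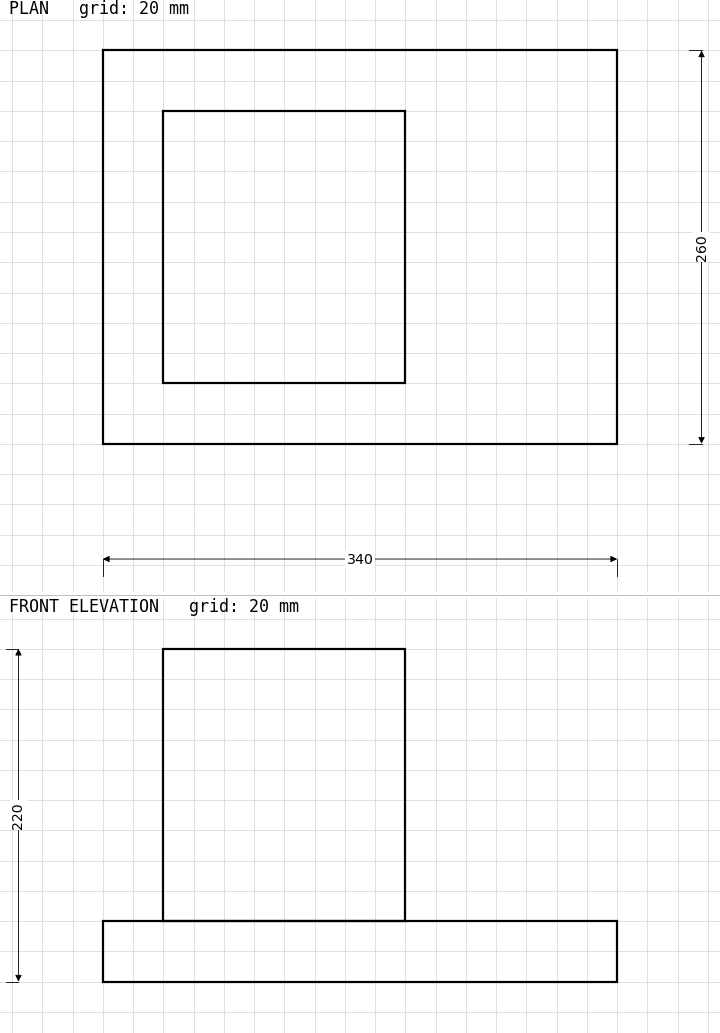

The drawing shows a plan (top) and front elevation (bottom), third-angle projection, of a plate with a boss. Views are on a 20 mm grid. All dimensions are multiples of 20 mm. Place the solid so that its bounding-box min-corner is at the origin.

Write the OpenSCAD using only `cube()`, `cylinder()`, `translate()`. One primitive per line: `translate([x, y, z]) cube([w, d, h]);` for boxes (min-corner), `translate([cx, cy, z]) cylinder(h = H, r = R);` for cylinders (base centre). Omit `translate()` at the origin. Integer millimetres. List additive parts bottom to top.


cube([340, 260, 40]);
translate([40, 40, 40]) cube([160, 180, 180]);


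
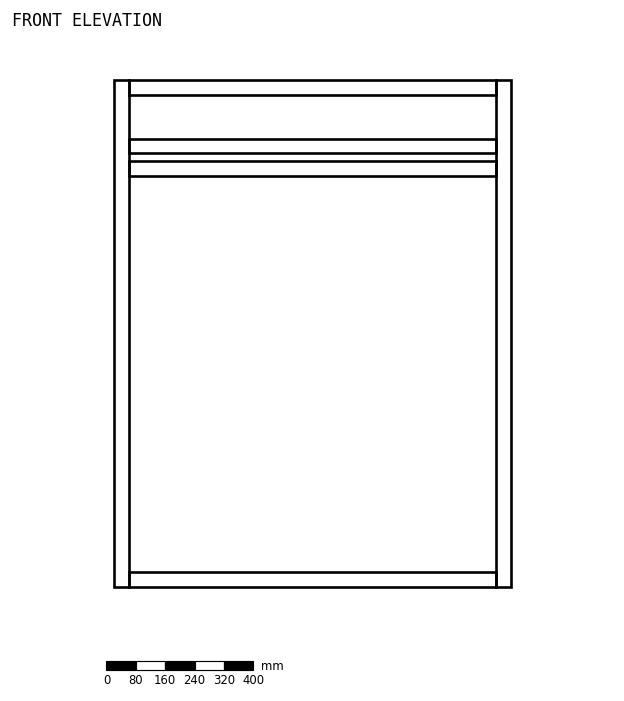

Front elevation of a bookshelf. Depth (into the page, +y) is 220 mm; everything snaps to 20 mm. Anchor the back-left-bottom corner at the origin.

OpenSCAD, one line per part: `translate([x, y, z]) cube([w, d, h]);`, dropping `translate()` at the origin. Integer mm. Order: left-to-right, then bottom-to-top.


cube([40, 220, 1380]);
translate([40, 0, 0]) cube([1000, 220, 40]);
translate([40, 0, 1120]) cube([1000, 220, 40]);
translate([40, 0, 1180]) cube([1000, 220, 40]);
translate([40, 0, 1340]) cube([1000, 220, 40]);
translate([1040, 0, 0]) cube([40, 220, 1380]);


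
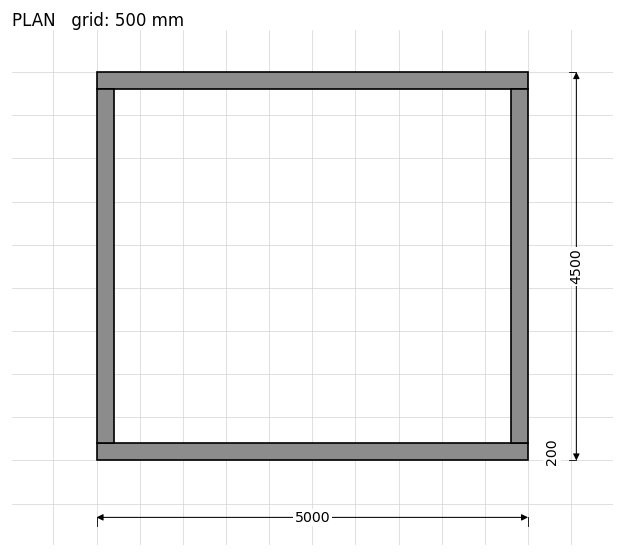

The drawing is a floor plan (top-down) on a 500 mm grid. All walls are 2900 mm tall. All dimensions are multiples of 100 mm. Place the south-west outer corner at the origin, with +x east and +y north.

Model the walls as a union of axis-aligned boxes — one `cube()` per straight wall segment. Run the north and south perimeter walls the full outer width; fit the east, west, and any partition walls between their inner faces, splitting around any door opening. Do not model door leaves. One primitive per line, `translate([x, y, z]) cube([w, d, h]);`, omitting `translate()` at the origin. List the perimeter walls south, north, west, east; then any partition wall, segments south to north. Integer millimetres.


cube([5000, 200, 2900]);
translate([0, 4300, 0]) cube([5000, 200, 2900]);
translate([0, 200, 0]) cube([200, 4100, 2900]);
translate([4800, 200, 0]) cube([200, 4100, 2900]);
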